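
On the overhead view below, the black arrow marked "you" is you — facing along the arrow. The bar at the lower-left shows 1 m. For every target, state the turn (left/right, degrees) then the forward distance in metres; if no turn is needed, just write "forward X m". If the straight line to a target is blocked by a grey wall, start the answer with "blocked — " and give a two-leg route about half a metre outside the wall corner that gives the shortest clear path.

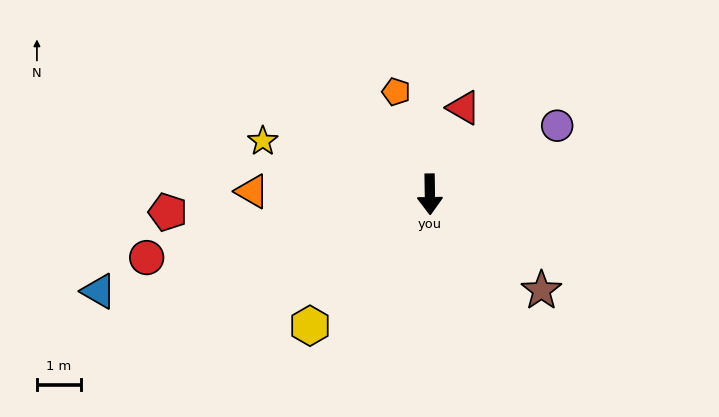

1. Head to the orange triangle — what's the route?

turn right 92°, forward 4.0 m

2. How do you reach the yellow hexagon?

turn right 43°, forward 4.0 m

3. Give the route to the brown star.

turn left 48°, forward 3.3 m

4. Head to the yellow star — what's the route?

turn right 109°, forward 4.0 m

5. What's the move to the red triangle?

turn left 158°, forward 2.1 m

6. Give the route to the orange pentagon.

turn right 163°, forward 2.4 m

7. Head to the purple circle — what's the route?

turn left 117°, forward 3.3 m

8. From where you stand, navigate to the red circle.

turn right 78°, forward 6.6 m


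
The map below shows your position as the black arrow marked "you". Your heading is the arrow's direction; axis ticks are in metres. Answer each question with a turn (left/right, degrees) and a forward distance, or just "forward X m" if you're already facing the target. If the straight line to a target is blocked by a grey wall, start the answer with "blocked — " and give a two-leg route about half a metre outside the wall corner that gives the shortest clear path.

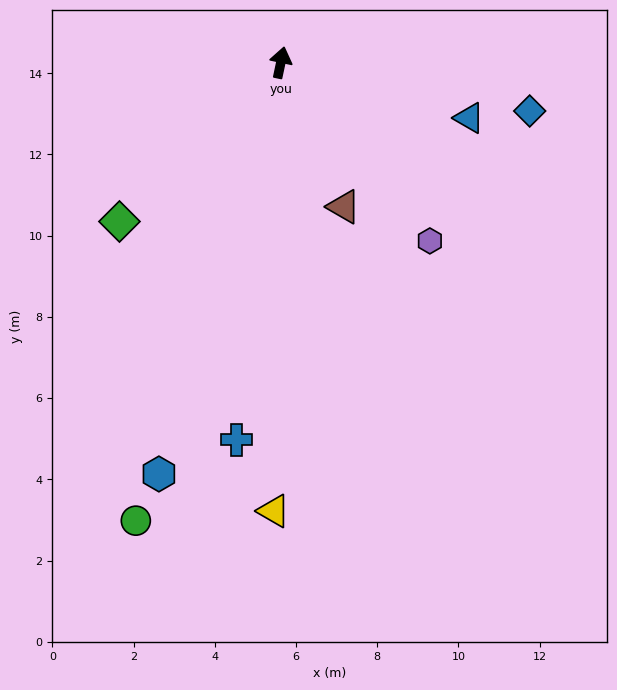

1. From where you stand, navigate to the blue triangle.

turn right 94°, forward 4.8 m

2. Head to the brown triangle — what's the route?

turn right 144°, forward 3.9 m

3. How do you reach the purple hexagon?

turn right 128°, forward 5.7 m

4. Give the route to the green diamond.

turn left 147°, forward 5.6 m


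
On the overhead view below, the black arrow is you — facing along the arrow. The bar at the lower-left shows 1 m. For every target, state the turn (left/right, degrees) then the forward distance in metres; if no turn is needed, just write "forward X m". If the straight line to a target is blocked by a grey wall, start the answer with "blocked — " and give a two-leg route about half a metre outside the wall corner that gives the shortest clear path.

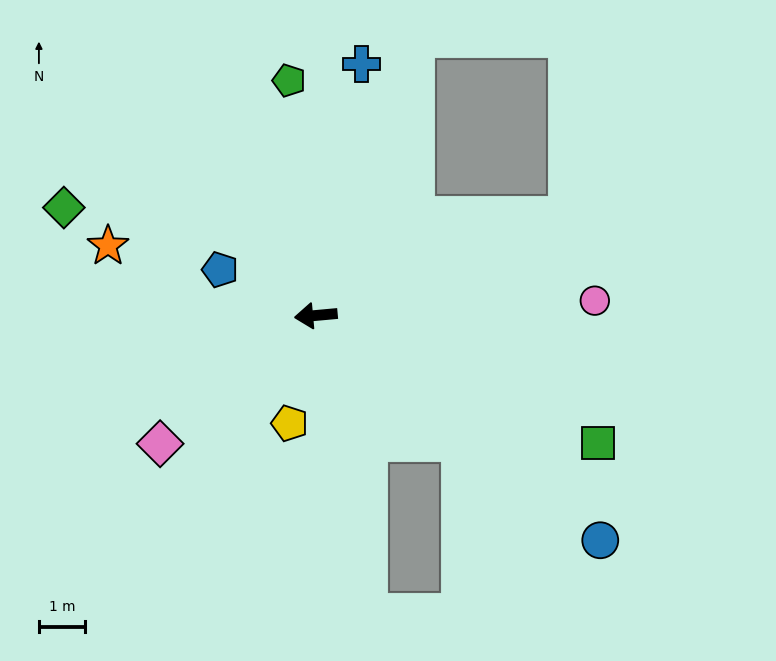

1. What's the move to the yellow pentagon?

turn left 71°, forward 2.4 m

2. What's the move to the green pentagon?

turn right 89°, forward 5.1 m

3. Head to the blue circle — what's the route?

turn left 136°, forward 7.8 m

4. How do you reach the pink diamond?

turn left 34°, forward 4.3 m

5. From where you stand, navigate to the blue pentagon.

turn right 31°, forward 2.3 m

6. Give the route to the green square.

turn left 150°, forward 6.7 m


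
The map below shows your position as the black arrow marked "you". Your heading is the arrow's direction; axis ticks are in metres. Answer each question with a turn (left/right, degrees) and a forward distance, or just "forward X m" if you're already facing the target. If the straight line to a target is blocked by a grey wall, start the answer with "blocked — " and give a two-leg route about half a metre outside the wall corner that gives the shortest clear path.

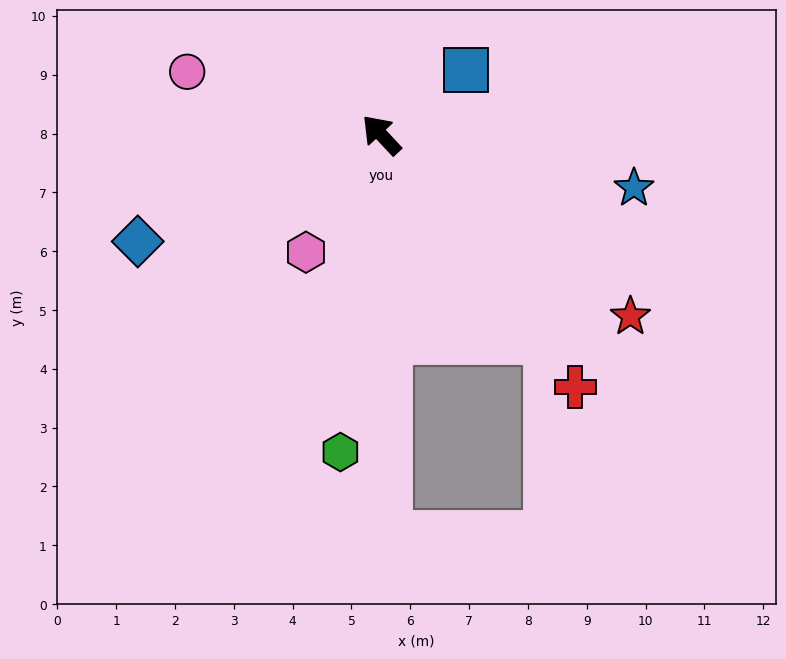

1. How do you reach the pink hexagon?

turn left 104°, forward 2.4 m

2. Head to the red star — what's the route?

turn right 169°, forward 5.2 m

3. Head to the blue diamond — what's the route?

turn left 71°, forward 4.5 m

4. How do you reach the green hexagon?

turn left 130°, forward 5.4 m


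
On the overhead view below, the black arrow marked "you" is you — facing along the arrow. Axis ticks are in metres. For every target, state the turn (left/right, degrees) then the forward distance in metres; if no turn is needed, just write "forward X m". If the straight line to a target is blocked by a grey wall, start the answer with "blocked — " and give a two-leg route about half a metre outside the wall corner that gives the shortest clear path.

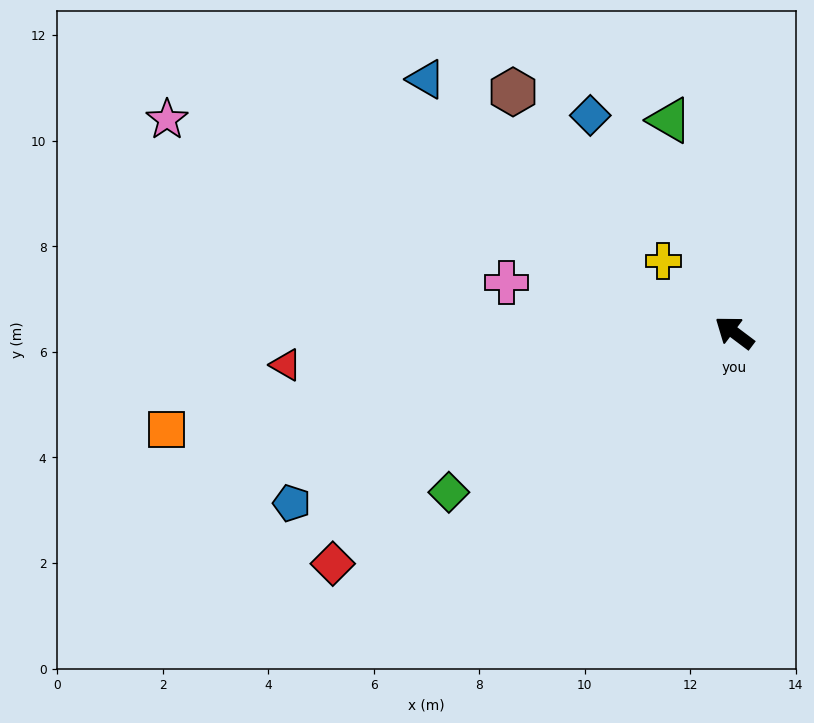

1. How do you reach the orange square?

turn left 47°, forward 10.9 m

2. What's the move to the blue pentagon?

turn left 58°, forward 9.0 m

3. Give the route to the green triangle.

turn right 36°, forward 4.2 m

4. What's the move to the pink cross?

turn left 24°, forward 4.4 m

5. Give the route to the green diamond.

turn left 66°, forward 6.2 m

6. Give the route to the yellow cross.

turn right 8°, forward 1.9 m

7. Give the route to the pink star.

turn left 16°, forward 11.5 m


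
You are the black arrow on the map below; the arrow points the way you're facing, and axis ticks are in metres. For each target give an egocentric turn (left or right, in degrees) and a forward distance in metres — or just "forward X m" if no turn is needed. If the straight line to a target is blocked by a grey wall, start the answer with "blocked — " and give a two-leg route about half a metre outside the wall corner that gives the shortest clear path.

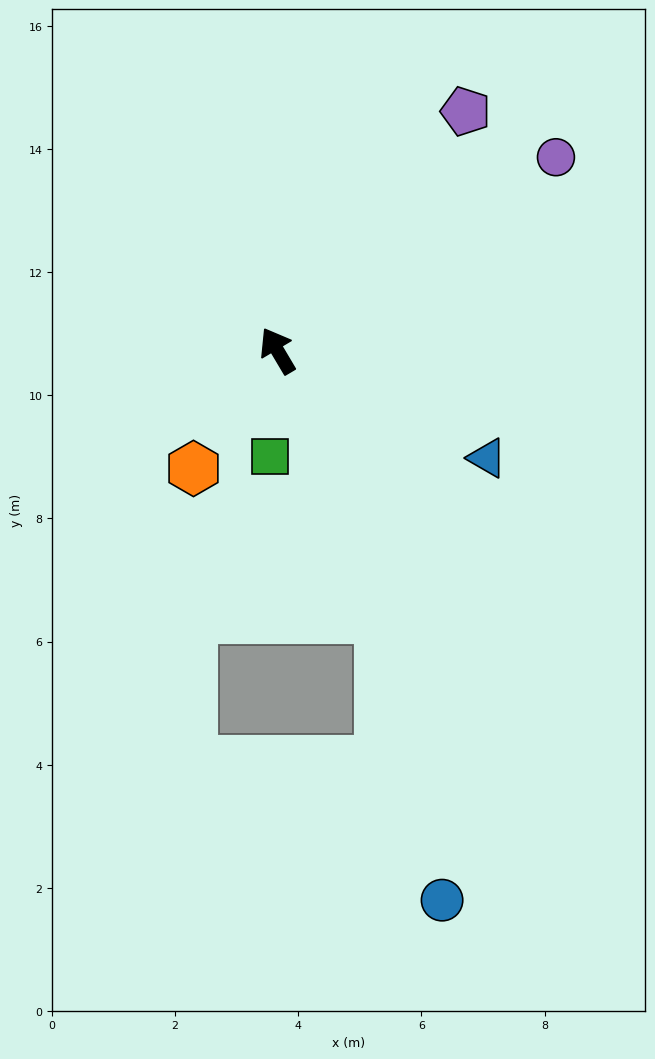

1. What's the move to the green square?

turn left 145°, forward 1.7 m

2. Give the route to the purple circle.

turn right 86°, forward 5.5 m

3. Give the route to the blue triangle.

turn right 148°, forward 3.8 m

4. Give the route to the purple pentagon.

turn right 69°, forward 4.9 m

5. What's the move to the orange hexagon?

turn left 114°, forward 2.3 m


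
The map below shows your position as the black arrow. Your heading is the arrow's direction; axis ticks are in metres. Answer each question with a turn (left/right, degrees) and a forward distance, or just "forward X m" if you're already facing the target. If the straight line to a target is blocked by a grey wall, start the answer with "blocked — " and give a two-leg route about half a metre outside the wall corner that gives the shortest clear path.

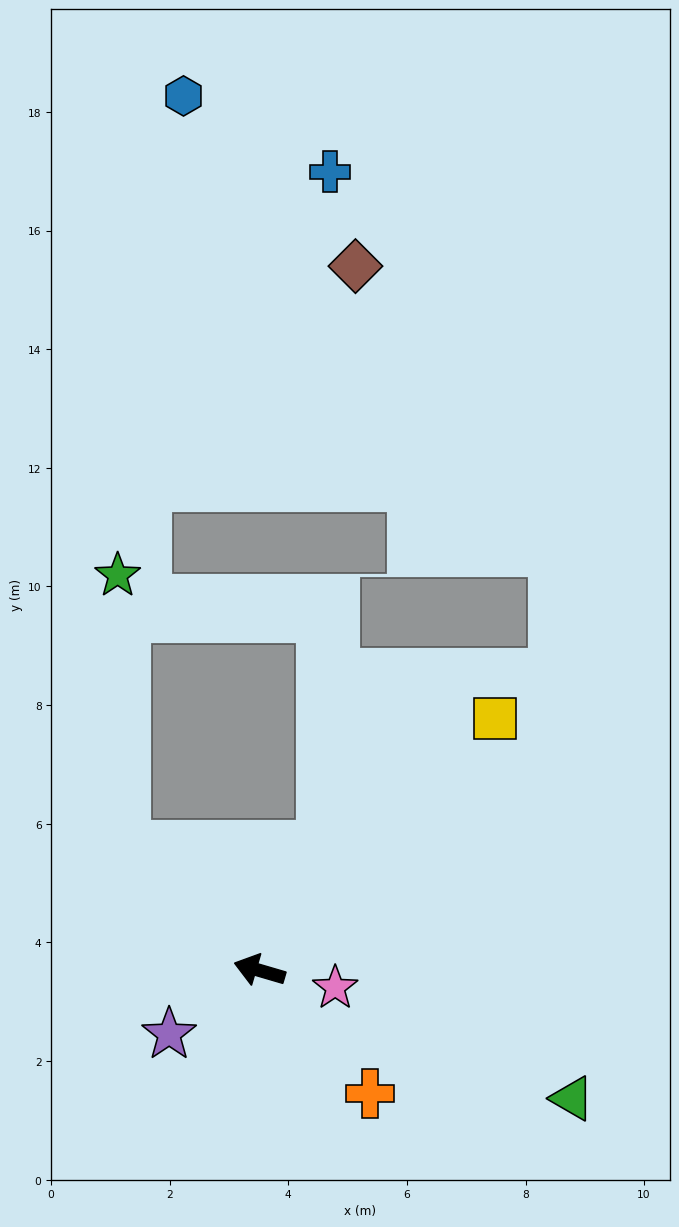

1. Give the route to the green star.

blocked — turn right 27°, forward 3.1 m, then turn right 45°, forward 4.6 m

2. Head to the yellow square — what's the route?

turn right 117°, forward 5.8 m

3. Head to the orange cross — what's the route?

turn left 148°, forward 2.8 m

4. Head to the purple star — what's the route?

turn left 52°, forward 1.9 m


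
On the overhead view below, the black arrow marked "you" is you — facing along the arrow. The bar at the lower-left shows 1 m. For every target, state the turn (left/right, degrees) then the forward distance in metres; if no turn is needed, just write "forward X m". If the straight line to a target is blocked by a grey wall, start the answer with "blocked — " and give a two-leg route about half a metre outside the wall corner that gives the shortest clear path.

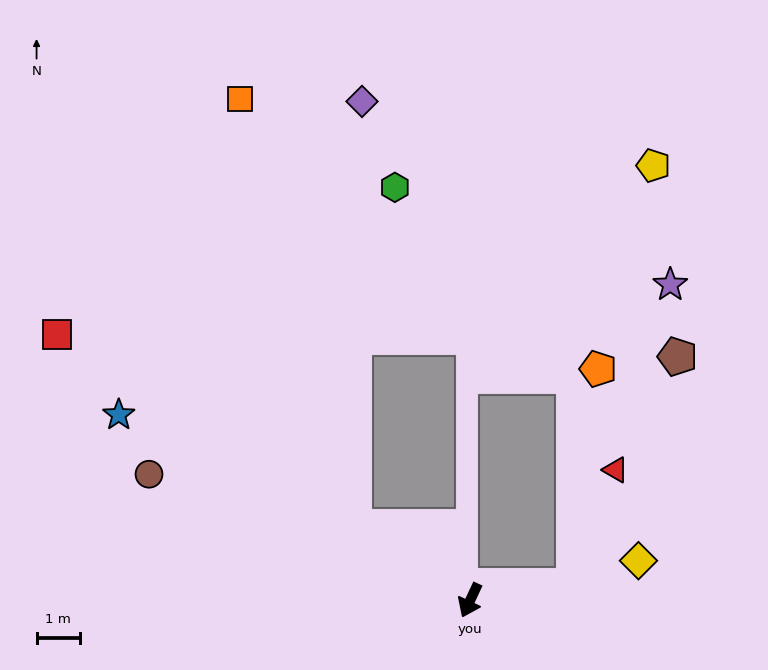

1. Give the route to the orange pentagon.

blocked — turn left 122°, forward 2.4 m, then turn left 77°, forward 5.1 m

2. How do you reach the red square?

turn right 98°, forward 11.4 m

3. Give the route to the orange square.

blocked — turn right 97°, forward 3.2 m, then turn right 43°, forward 10.3 m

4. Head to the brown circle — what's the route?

turn right 86°, forward 8.0 m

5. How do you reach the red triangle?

blocked — turn left 122°, forward 2.4 m, then turn left 64°, forward 2.9 m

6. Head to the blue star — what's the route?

turn right 93°, forward 9.2 m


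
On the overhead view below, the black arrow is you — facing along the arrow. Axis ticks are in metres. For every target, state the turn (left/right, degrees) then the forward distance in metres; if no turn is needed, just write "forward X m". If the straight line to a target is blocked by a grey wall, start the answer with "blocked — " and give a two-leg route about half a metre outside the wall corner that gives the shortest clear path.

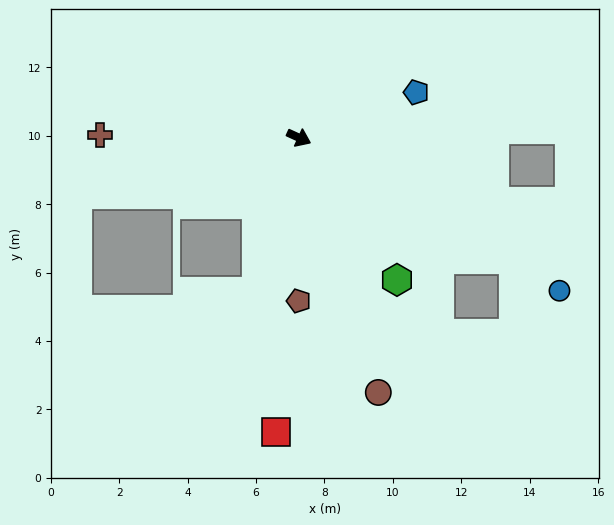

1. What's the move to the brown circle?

turn right 48°, forward 7.8 m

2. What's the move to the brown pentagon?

turn right 66°, forward 4.8 m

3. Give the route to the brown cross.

turn right 156°, forward 5.8 m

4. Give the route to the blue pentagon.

turn left 46°, forward 3.7 m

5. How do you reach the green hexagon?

turn right 31°, forward 5.0 m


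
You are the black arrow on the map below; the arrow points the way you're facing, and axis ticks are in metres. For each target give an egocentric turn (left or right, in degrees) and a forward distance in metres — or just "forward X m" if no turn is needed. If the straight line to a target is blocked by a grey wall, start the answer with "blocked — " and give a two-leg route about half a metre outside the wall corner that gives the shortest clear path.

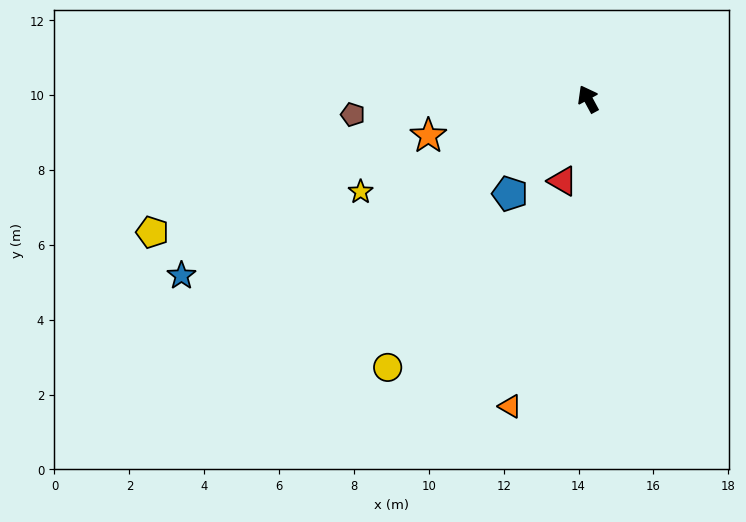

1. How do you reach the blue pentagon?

turn left 112°, forward 3.3 m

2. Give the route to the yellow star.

turn left 84°, forward 6.6 m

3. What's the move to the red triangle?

turn left 134°, forward 2.3 m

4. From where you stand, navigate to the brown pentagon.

turn left 65°, forward 6.3 m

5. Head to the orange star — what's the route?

turn left 75°, forward 4.4 m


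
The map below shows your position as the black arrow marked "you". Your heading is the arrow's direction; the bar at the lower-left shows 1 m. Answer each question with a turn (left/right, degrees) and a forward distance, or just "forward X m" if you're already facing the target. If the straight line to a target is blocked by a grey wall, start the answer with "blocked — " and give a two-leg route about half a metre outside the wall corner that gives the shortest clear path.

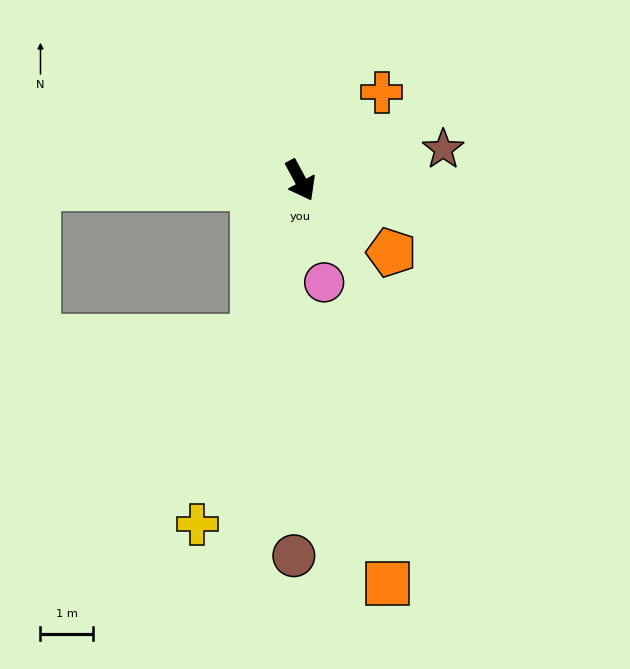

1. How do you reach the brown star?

turn left 74°, forward 2.8 m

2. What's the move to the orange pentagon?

turn left 23°, forward 2.2 m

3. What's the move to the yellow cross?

turn right 45°, forward 6.9 m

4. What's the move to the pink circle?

turn right 15°, forward 2.0 m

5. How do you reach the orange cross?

turn left 109°, forward 2.3 m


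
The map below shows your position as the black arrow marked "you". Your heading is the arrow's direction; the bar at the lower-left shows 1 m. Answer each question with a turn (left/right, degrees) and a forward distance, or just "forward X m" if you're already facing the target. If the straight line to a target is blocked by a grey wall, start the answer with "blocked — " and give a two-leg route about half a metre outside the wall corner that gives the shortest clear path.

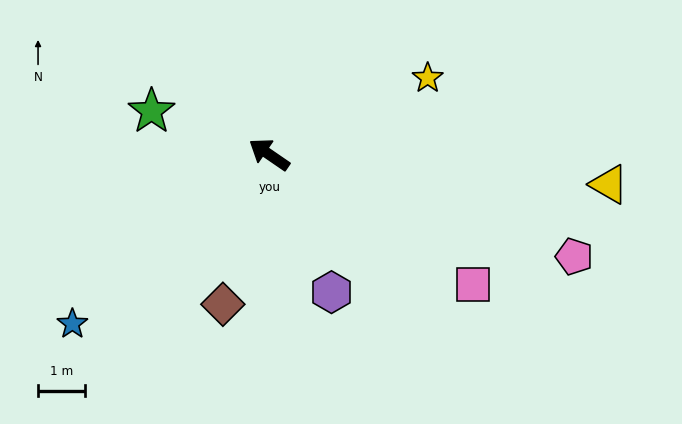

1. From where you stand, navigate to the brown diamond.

turn left 107°, forward 3.3 m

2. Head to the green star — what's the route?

turn left 14°, forward 2.6 m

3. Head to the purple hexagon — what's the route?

turn left 149°, forward 3.2 m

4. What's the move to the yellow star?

turn right 120°, forward 3.7 m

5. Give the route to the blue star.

turn left 75°, forward 5.5 m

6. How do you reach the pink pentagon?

turn right 164°, forward 6.8 m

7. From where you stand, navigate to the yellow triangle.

turn right 151°, forward 7.2 m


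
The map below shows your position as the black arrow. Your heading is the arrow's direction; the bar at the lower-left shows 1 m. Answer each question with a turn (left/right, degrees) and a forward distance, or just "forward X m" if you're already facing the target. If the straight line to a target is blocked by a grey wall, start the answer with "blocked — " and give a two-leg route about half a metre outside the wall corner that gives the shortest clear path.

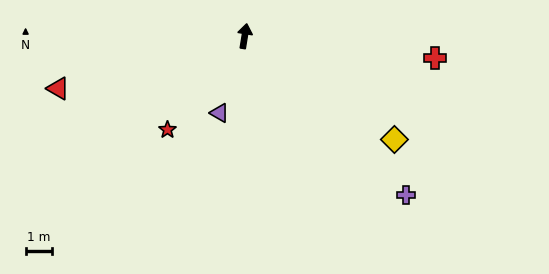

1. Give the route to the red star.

turn left 150°, forward 4.6 m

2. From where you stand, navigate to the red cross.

turn right 87°, forward 7.2 m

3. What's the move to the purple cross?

turn right 125°, forward 8.5 m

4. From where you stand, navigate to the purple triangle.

turn left 171°, forward 3.1 m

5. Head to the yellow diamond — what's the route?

turn right 115°, forward 6.9 m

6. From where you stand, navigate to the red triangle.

turn left 115°, forward 7.3 m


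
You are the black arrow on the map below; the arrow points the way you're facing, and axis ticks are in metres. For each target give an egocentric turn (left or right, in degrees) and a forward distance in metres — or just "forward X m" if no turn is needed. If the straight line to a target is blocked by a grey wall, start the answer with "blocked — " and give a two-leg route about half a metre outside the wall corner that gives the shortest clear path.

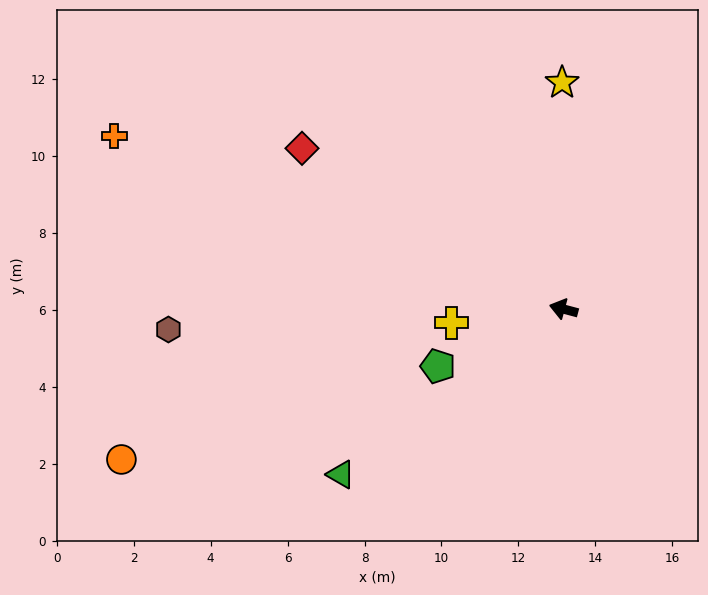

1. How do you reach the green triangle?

turn left 51°, forward 7.2 m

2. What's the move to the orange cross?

turn right 6°, forward 12.5 m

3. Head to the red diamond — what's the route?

turn right 17°, forward 8.0 m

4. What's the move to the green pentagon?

turn left 39°, forward 3.6 m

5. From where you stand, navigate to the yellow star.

turn right 75°, forward 5.9 m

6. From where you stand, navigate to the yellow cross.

turn left 22°, forward 2.9 m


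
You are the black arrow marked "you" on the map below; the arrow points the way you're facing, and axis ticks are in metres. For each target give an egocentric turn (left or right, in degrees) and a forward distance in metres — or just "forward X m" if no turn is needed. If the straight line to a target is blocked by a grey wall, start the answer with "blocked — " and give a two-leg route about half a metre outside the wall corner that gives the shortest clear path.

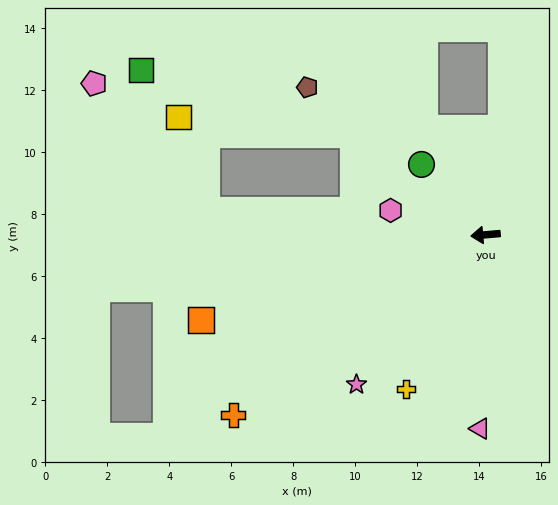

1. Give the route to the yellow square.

blocked — turn right 42°, forward 5.4 m, then turn left 31°, forward 5.7 m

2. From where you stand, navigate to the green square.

blocked — turn right 42°, forward 5.4 m, then turn left 20°, forward 7.1 m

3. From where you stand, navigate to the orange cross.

turn left 31°, forward 10.0 m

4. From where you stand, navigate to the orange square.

turn left 12°, forward 9.6 m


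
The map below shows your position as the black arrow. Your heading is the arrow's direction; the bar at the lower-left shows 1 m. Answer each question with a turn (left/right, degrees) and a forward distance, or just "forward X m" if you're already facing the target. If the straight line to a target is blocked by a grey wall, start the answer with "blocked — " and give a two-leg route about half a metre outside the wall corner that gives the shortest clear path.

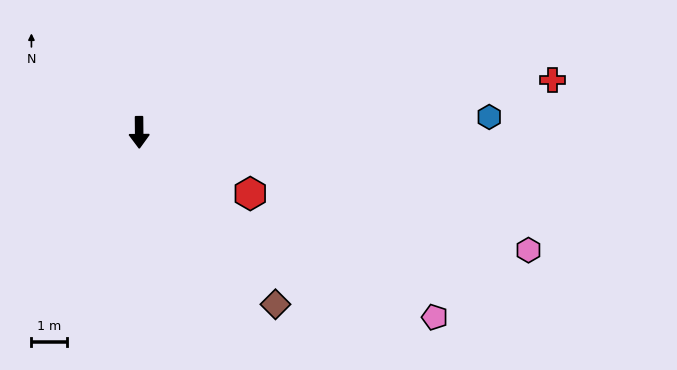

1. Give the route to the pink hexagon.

turn left 73°, forward 11.4 m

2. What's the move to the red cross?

turn left 97°, forward 11.7 m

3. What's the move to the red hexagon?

turn left 61°, forward 3.6 m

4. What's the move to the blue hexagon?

turn left 92°, forward 9.9 m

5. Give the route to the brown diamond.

turn left 38°, forward 6.2 m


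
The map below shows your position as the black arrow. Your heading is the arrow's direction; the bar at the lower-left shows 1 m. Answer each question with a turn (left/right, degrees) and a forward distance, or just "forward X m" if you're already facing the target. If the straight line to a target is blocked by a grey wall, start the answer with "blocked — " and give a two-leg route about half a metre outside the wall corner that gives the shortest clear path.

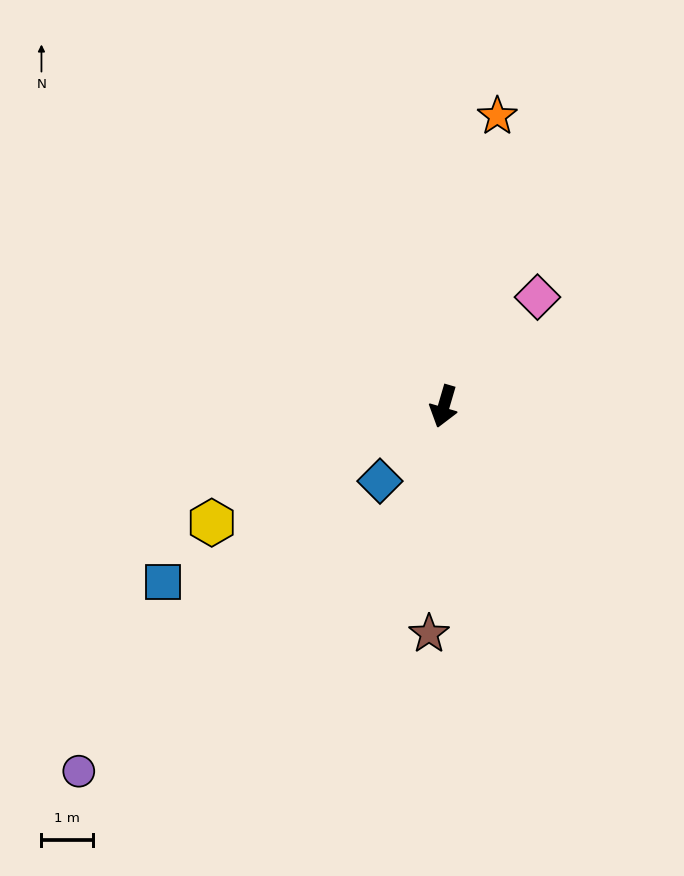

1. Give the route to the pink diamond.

turn left 156°, forward 2.8 m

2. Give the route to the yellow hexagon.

turn right 47°, forward 5.1 m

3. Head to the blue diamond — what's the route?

turn right 24°, forward 1.9 m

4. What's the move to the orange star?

turn right 174°, forward 5.8 m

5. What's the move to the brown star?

turn left 13°, forward 4.4 m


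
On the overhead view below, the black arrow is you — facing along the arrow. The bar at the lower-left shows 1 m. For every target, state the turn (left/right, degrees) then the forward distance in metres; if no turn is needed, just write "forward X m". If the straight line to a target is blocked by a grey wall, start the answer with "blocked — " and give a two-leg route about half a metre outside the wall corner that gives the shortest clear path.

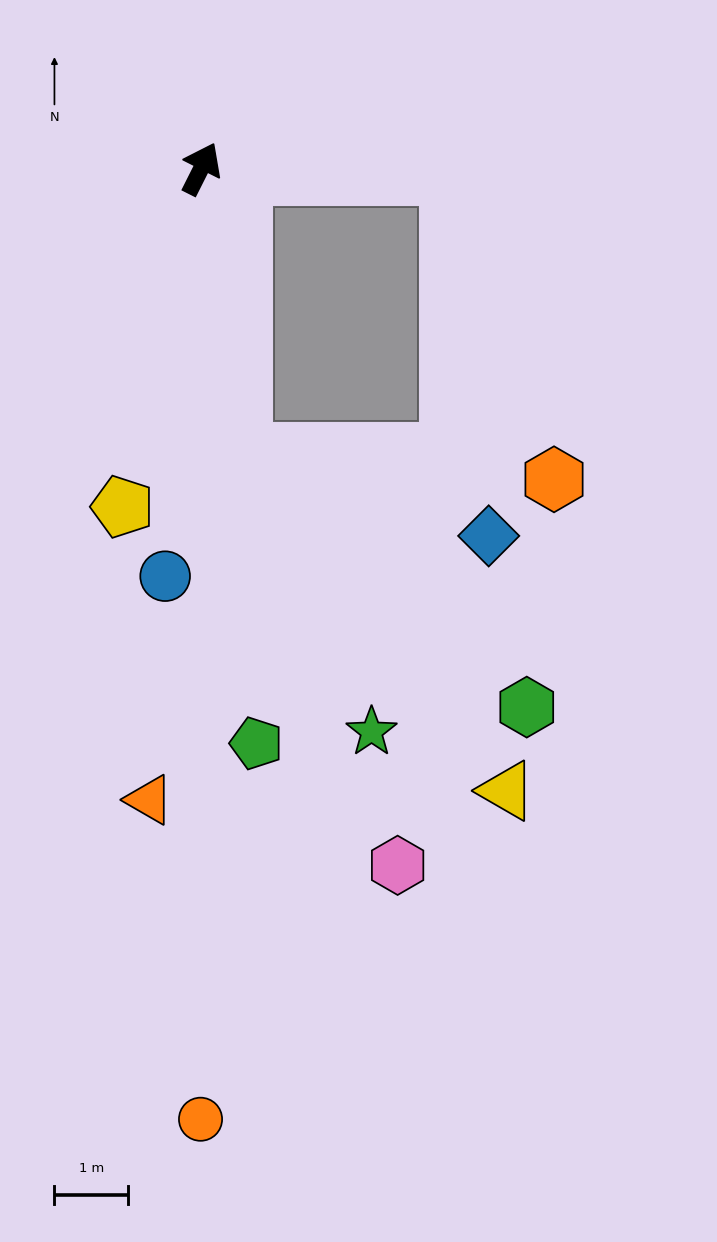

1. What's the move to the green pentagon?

turn right 148°, forward 7.9 m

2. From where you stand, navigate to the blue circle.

turn right 158°, forward 5.6 m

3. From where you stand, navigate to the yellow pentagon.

turn right 166°, forward 4.7 m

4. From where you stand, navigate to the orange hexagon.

blocked — turn right 65°, forward 3.4 m, then turn right 70°, forward 4.4 m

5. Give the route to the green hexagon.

blocked — turn right 145°, forward 3.9 m, then turn left 40°, forward 5.2 m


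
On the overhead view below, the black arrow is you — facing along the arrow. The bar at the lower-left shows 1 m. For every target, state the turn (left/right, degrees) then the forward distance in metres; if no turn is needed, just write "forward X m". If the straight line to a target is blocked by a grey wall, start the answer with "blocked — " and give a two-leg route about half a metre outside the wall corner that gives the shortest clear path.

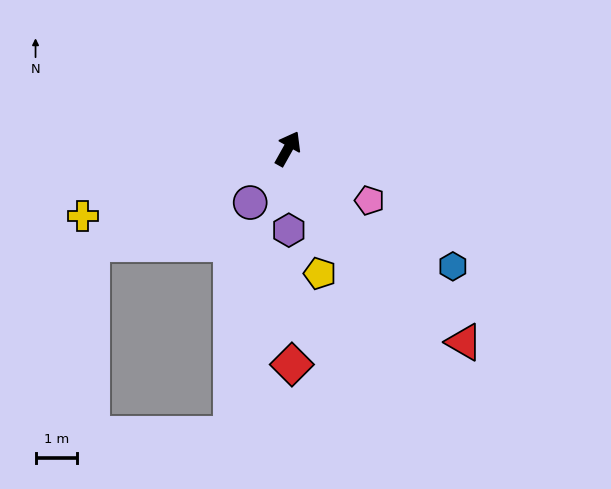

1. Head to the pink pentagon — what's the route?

turn right 93°, forward 2.3 m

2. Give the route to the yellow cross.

turn left 137°, forward 5.2 m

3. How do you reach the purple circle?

turn left 174°, forward 1.6 m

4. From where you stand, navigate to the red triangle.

turn right 108°, forward 6.3 m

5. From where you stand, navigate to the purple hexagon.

turn right 150°, forward 1.9 m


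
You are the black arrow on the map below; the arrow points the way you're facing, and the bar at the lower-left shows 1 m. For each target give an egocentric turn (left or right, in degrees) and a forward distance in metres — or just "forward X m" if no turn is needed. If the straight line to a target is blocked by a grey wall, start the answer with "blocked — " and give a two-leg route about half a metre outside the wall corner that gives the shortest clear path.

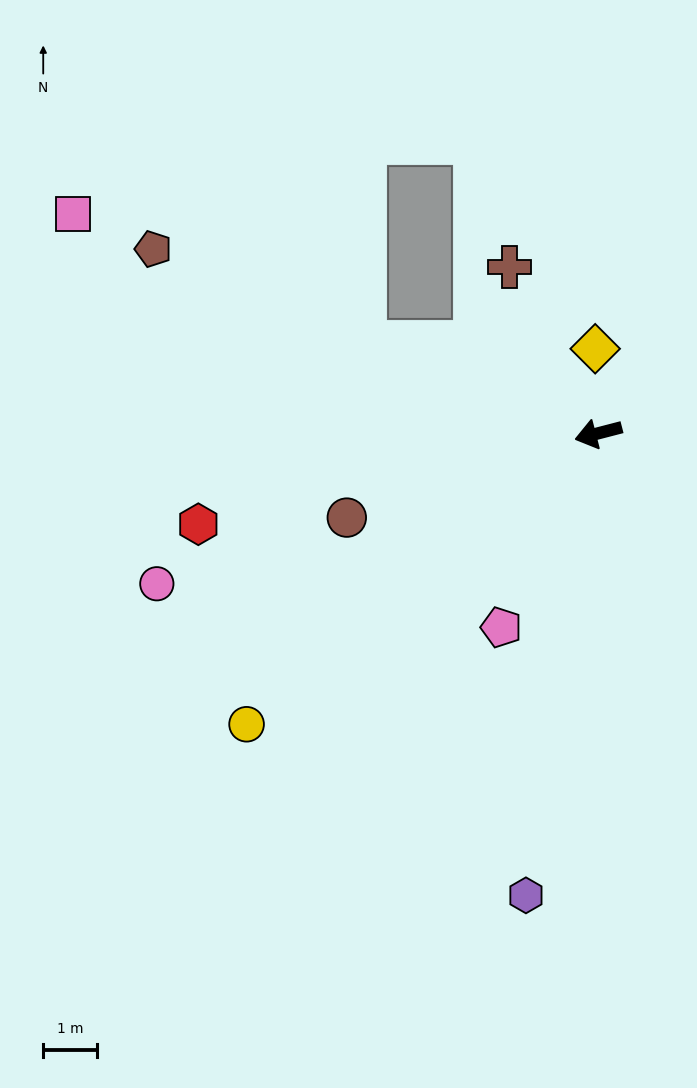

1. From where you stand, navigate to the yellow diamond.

turn right 102°, forward 1.6 m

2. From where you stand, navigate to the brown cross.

turn right 76°, forward 3.5 m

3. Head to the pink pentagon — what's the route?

turn left 49°, forward 4.0 m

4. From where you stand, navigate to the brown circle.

turn left 4°, forward 4.9 m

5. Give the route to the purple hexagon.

turn left 67°, forward 8.7 m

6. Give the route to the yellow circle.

turn left 25°, forward 8.5 m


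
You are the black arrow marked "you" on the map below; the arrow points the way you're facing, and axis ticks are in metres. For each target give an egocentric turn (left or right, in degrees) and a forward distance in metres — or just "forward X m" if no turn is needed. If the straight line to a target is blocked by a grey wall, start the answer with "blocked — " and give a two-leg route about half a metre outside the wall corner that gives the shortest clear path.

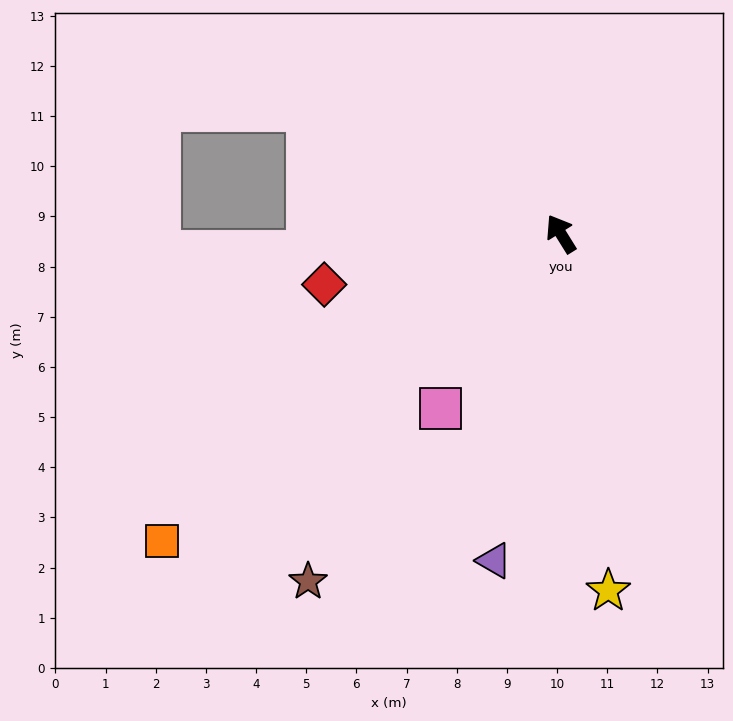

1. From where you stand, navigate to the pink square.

turn left 114°, forward 4.2 m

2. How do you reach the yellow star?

turn left 156°, forward 7.2 m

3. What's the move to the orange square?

turn left 96°, forward 10.0 m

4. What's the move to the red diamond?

turn left 70°, forward 4.8 m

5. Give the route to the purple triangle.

turn left 137°, forward 6.7 m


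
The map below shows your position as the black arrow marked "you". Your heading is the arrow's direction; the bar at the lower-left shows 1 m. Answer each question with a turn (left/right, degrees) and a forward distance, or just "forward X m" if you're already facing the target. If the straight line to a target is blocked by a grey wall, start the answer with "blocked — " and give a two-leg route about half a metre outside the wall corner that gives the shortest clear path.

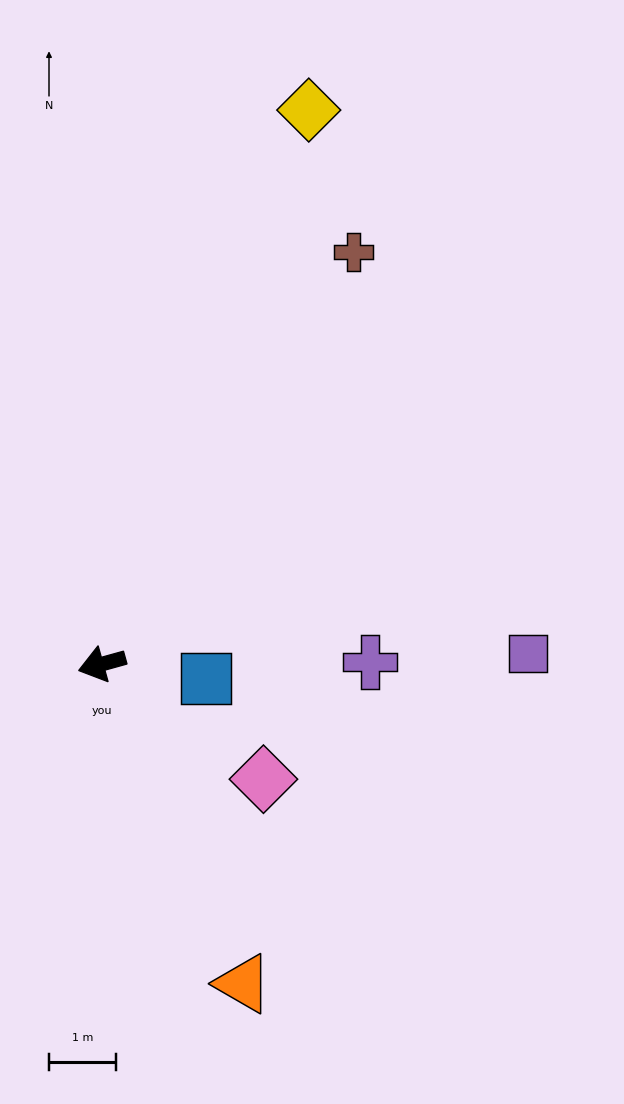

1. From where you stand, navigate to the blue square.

turn left 157°, forward 1.6 m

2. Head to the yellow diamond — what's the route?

turn right 126°, forward 8.8 m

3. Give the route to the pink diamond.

turn left 129°, forward 3.0 m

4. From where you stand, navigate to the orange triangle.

turn left 98°, forward 5.2 m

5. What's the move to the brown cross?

turn right 137°, forward 7.2 m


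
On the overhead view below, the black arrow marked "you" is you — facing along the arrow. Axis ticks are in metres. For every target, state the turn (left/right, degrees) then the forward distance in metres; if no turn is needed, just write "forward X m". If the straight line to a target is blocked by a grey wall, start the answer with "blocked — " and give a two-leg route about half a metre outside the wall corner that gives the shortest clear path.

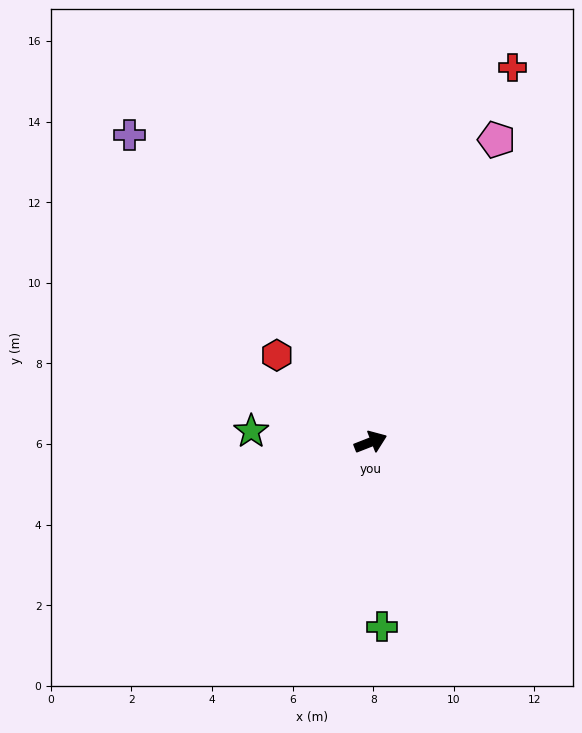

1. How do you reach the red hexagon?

turn left 116°, forward 3.2 m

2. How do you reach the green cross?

turn right 108°, forward 4.6 m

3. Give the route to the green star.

turn left 153°, forward 3.0 m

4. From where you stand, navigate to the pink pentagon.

turn left 46°, forward 8.1 m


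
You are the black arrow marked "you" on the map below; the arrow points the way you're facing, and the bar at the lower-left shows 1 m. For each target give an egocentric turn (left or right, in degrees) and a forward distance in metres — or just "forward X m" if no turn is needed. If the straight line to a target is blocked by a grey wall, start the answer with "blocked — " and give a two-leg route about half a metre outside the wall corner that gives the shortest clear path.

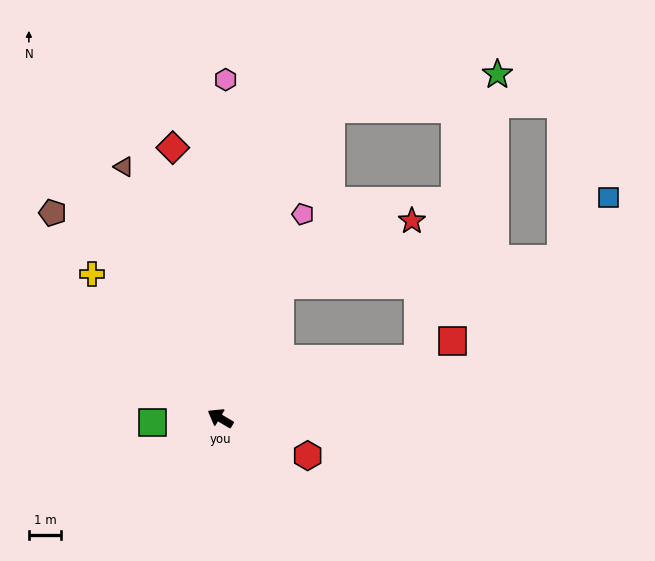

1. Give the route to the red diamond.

turn right 49°, forward 8.5 m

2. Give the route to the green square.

turn left 34°, forward 2.1 m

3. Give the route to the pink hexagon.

turn right 60°, forward 10.5 m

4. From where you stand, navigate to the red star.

blocked — turn right 84°, forward 4.5 m, then turn right 39°, forward 4.5 m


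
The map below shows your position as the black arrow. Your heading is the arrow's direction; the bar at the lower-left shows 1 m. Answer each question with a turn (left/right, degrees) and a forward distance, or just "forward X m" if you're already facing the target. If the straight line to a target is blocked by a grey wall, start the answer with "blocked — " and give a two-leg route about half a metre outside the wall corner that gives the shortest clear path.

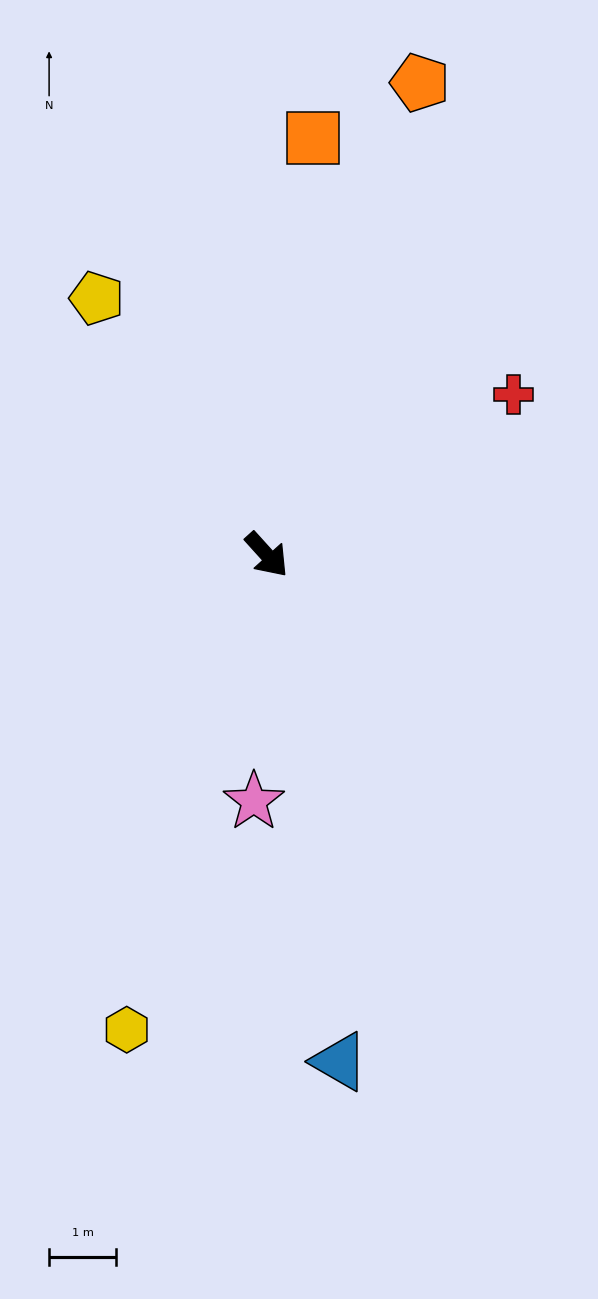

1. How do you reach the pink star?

turn right 45°, forward 3.7 m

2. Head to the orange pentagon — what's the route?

turn left 120°, forward 7.4 m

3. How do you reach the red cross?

turn left 81°, forward 4.4 m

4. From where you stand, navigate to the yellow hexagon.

turn right 59°, forward 7.4 m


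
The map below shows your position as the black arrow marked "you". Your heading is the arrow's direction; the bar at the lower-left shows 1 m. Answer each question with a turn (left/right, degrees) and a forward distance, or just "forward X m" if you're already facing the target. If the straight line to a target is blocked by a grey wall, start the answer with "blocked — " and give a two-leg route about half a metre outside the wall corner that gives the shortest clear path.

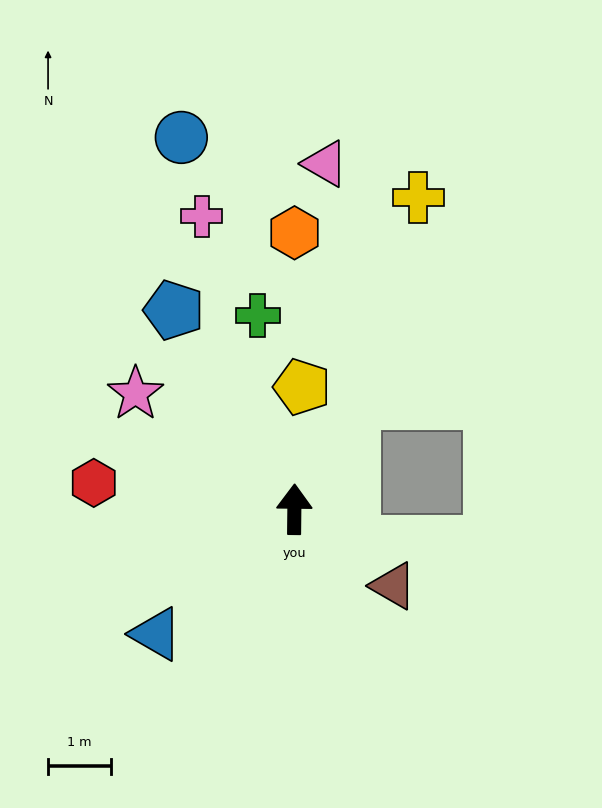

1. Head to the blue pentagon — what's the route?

turn left 32°, forward 3.7 m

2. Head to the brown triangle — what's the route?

turn right 127°, forward 2.0 m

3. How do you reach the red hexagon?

turn left 83°, forward 3.2 m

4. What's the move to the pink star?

turn left 55°, forward 3.1 m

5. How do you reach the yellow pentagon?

turn right 3°, forward 1.9 m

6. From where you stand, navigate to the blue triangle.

turn left 133°, forward 2.9 m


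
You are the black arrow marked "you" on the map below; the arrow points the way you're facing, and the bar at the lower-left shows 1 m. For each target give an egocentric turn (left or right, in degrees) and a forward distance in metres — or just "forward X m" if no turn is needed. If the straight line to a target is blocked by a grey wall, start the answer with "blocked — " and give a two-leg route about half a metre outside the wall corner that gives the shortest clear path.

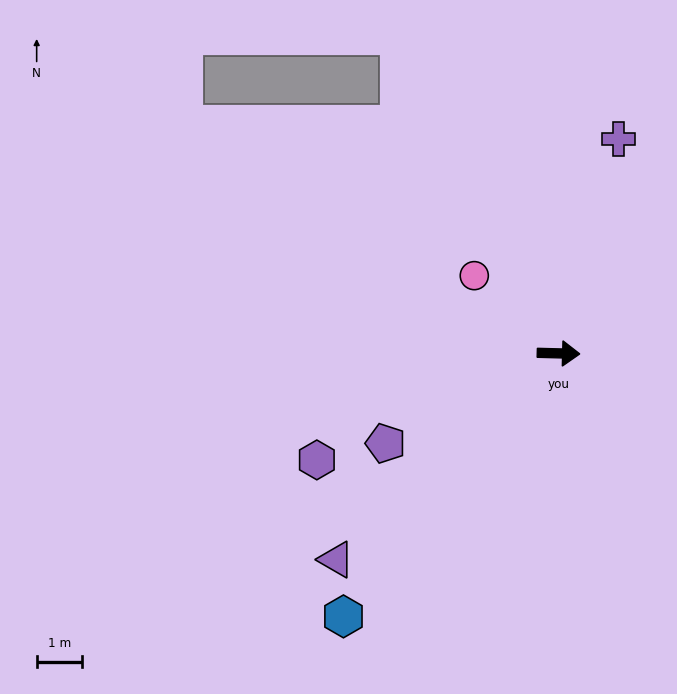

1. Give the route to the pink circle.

turn left 139°, forward 2.5 m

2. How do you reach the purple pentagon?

turn right 151°, forward 4.3 m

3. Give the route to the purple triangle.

turn right 136°, forward 6.7 m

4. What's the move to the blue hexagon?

turn right 128°, forward 7.5 m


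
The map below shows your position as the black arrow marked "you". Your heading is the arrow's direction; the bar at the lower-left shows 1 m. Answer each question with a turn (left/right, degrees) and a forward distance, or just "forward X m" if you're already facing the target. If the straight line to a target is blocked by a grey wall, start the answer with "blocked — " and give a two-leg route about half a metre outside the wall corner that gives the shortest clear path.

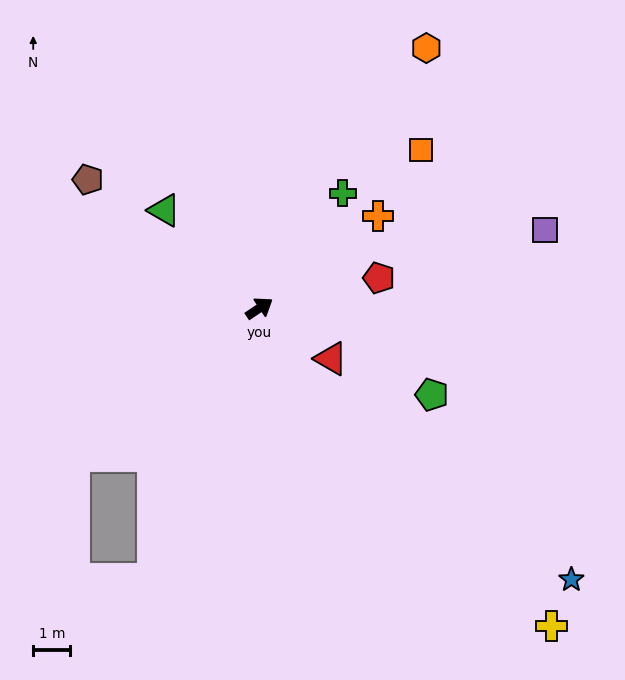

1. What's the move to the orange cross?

turn left 4°, forward 4.0 m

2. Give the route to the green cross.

turn left 20°, forward 3.8 m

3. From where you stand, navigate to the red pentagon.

turn right 20°, forward 3.3 m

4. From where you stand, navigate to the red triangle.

turn right 69°, forward 2.4 m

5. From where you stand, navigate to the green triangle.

turn left 100°, forward 3.7 m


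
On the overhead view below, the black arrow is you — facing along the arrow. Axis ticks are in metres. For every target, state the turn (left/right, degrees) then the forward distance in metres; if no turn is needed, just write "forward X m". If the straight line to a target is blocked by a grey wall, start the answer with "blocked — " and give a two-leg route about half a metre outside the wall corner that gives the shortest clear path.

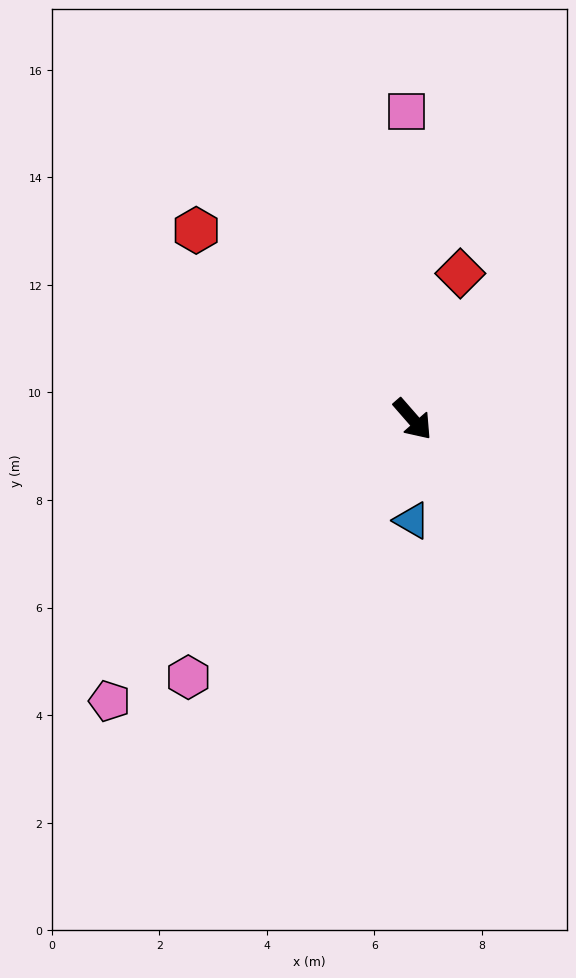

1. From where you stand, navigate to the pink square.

turn left 140°, forward 5.7 m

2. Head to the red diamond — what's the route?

turn left 121°, forward 2.9 m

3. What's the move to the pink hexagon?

turn right 82°, forward 6.4 m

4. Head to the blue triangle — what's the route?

turn right 42°, forward 1.9 m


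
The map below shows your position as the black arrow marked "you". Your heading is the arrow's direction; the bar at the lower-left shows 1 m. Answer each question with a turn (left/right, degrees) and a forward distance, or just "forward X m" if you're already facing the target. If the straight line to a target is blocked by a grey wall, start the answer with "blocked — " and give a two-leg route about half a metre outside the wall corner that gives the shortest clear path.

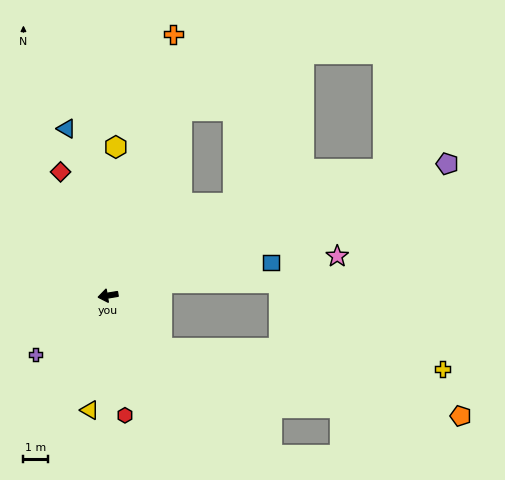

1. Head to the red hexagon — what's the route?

turn left 89°, forward 5.0 m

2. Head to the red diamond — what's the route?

turn right 78°, forward 5.4 m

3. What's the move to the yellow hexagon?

turn right 102°, forward 6.1 m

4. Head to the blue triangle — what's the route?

turn right 85°, forward 7.1 m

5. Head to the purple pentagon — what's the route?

turn right 168°, forward 14.9 m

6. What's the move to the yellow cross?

blocked — turn left 126°, forward 3.1 m, then turn left 40°, forward 11.5 m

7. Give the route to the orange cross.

turn right 113°, forward 11.0 m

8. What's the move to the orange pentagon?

blocked — turn left 126°, forward 3.1 m, then turn left 32°, forward 12.5 m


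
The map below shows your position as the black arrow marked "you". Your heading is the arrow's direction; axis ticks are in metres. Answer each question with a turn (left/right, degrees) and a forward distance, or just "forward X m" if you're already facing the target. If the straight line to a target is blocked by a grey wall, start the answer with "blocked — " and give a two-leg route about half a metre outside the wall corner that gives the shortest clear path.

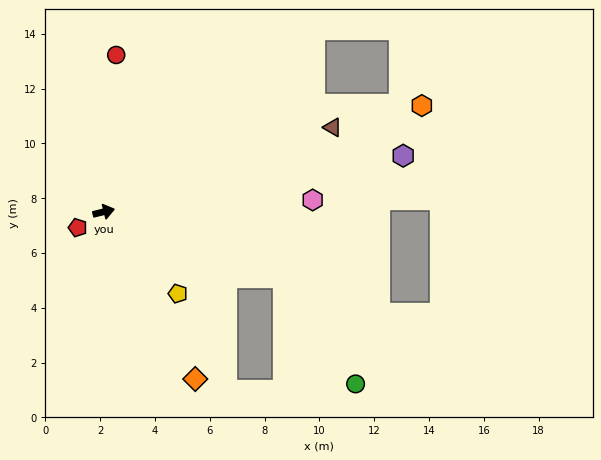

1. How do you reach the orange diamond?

turn right 75°, forward 7.0 m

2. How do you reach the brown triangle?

turn left 6°, forward 8.9 m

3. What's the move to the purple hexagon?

turn right 3°, forward 11.1 m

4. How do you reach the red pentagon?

turn right 163°, forward 1.1 m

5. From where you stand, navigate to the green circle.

blocked — turn right 34°, forward 7.0 m, then turn right 36°, forward 4.7 m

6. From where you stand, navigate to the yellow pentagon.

turn right 62°, forward 4.0 m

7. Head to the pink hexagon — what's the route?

turn right 11°, forward 7.6 m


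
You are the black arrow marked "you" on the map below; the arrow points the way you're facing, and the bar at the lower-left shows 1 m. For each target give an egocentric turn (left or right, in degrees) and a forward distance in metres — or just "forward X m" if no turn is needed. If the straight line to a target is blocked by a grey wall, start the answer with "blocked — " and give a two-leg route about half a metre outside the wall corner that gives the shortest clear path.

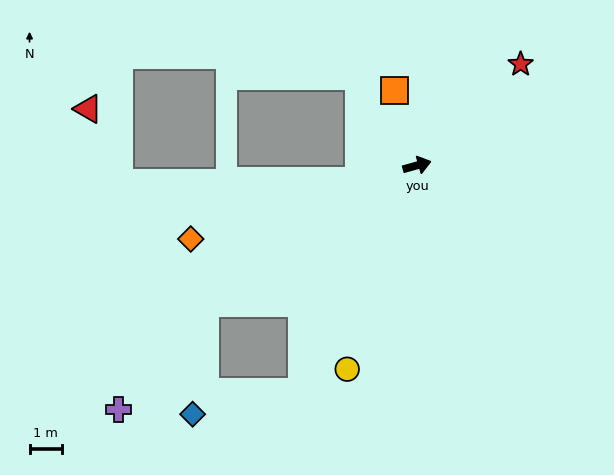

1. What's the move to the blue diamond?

blocked — turn right 163°, forward 7.9 m, then turn left 51°, forward 3.5 m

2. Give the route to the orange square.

turn left 91°, forward 2.4 m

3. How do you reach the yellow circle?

turn right 125°, forward 6.7 m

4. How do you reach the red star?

turn left 29°, forward 4.5 m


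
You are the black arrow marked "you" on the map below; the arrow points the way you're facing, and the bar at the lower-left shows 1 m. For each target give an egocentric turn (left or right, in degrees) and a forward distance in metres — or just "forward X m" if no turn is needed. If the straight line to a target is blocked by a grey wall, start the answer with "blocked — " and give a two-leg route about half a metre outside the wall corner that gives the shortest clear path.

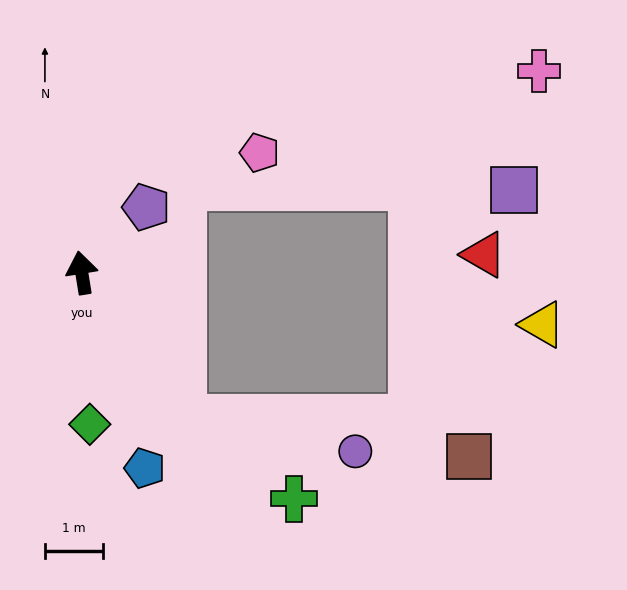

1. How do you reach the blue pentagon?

turn right 171°, forward 3.5 m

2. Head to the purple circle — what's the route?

blocked — turn right 155°, forward 3.0 m, then turn left 45°, forward 3.0 m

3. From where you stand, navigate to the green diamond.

turn left 174°, forward 2.6 m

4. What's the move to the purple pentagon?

turn right 54°, forward 1.6 m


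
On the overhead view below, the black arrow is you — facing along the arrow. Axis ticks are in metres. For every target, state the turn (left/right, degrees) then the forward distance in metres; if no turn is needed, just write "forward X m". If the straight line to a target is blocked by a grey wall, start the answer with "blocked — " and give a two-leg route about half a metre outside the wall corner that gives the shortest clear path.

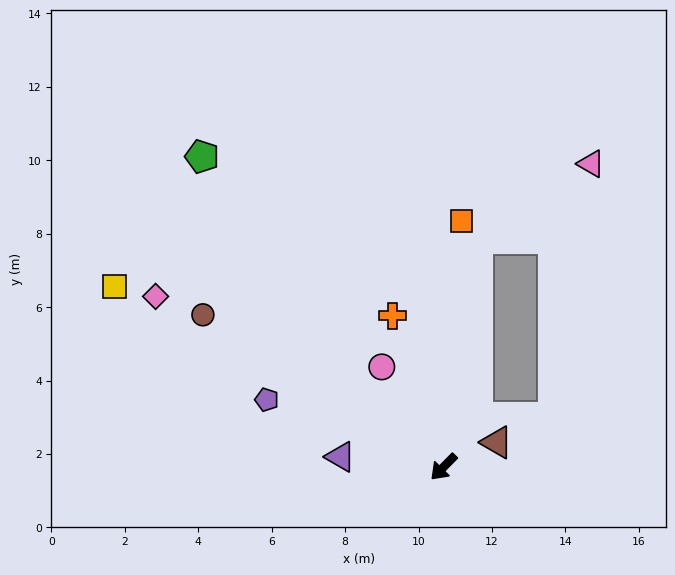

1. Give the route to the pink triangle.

blocked — turn right 144°, forward 6.3 m, then turn right 48°, forward 3.7 m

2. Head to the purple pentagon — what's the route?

turn right 66°, forward 5.2 m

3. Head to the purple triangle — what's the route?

turn right 51°, forward 2.8 m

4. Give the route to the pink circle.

turn right 104°, forward 3.2 m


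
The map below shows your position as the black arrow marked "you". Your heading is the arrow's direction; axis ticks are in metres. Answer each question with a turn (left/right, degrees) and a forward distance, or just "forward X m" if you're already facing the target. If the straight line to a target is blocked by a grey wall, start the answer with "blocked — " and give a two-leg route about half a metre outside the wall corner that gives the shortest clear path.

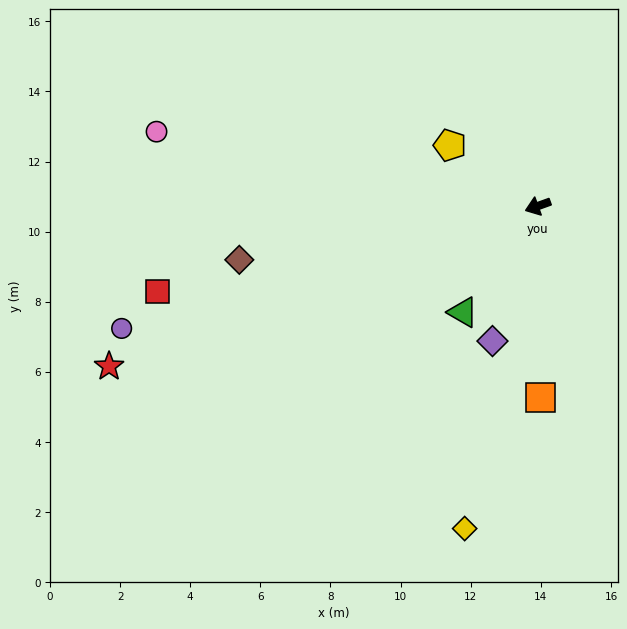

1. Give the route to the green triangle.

turn left 35°, forward 3.7 m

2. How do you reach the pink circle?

turn right 31°, forward 11.1 m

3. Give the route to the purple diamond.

turn left 52°, forward 4.1 m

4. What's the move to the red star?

forward 13.1 m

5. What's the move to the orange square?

turn left 71°, forward 5.5 m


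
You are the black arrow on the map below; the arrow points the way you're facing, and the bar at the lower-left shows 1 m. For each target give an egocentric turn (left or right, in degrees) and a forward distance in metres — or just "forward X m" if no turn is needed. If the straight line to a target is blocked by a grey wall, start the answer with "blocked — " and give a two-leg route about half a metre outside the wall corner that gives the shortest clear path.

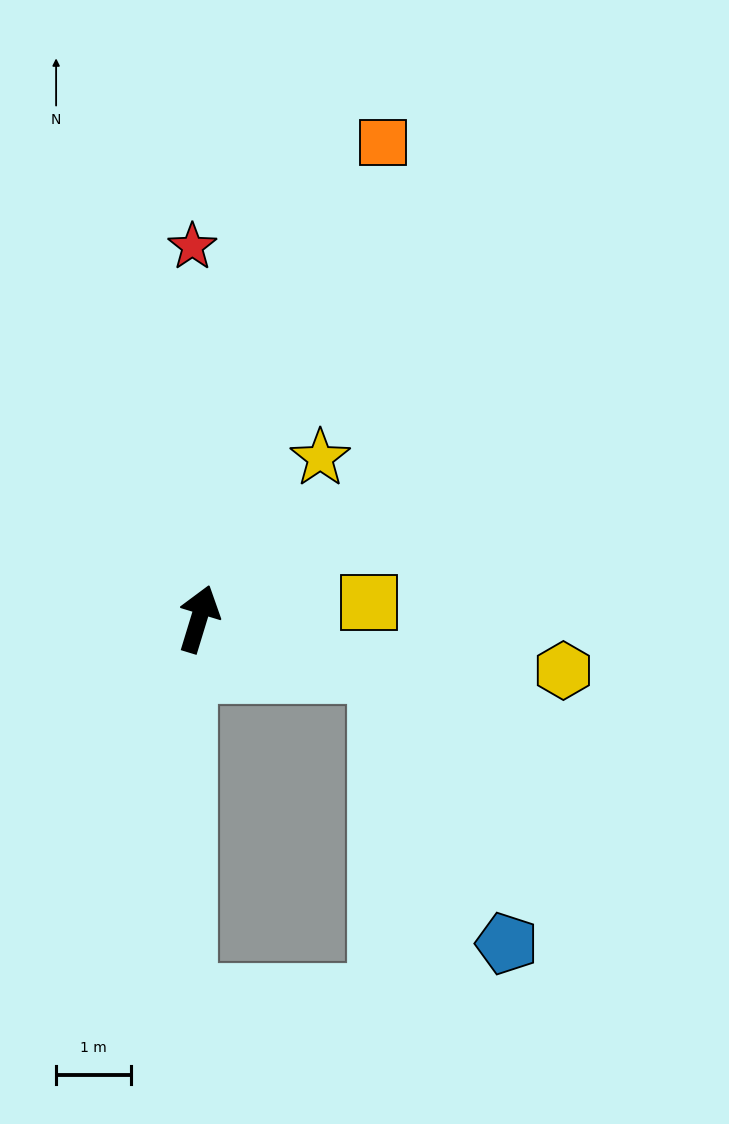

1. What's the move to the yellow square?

turn right 68°, forward 2.3 m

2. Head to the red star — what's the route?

turn left 18°, forward 5.0 m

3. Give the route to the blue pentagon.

blocked — turn right 89°, forward 2.5 m, then turn right 49°, forward 4.0 m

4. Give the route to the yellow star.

turn right 20°, forward 2.7 m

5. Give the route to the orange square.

turn right 4°, forward 6.8 m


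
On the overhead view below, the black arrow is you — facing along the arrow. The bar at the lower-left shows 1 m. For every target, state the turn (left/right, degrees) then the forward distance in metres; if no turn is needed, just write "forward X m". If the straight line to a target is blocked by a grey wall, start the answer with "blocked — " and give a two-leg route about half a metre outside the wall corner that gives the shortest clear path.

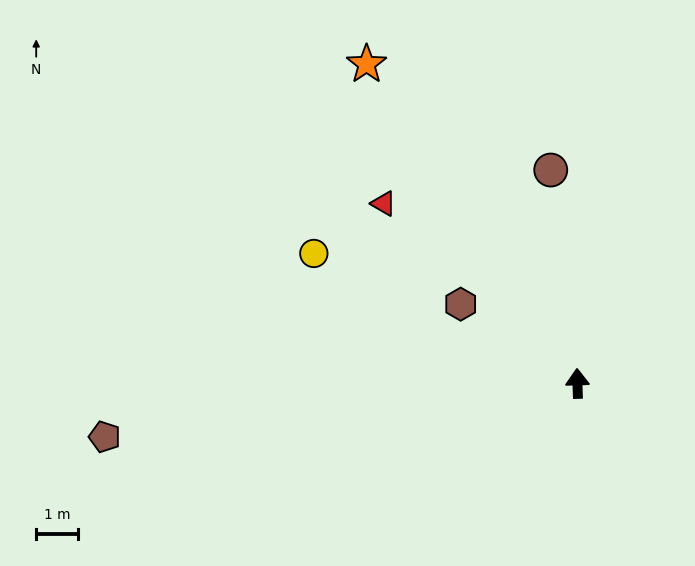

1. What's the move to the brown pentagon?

turn left 95°, forward 11.3 m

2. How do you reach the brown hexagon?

turn left 54°, forward 3.4 m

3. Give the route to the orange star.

turn left 32°, forward 9.1 m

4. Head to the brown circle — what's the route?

turn left 5°, forward 5.1 m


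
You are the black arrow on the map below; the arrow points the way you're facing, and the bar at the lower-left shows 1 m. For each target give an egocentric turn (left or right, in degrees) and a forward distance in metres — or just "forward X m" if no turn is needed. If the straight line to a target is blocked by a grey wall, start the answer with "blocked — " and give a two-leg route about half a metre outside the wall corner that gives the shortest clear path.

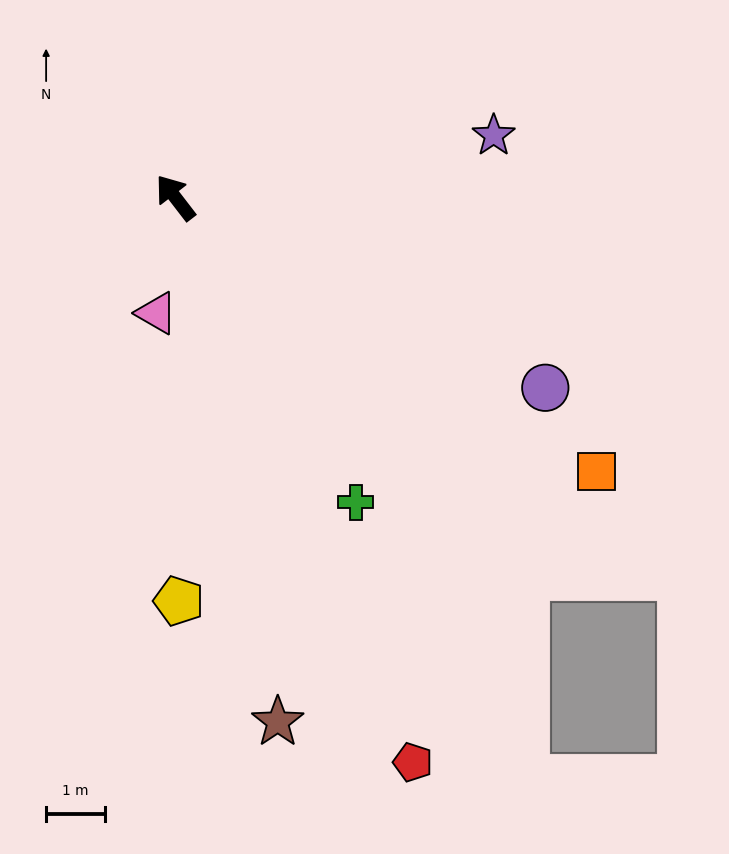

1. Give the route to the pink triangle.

turn left 133°, forward 2.0 m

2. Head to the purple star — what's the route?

turn right 117°, forward 5.5 m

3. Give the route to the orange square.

turn right 161°, forward 8.6 m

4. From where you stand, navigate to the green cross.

turn left 173°, forward 6.0 m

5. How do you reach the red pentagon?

turn left 165°, forward 10.5 m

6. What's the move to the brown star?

turn left 153°, forward 9.1 m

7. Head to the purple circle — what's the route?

turn right 155°, forward 7.1 m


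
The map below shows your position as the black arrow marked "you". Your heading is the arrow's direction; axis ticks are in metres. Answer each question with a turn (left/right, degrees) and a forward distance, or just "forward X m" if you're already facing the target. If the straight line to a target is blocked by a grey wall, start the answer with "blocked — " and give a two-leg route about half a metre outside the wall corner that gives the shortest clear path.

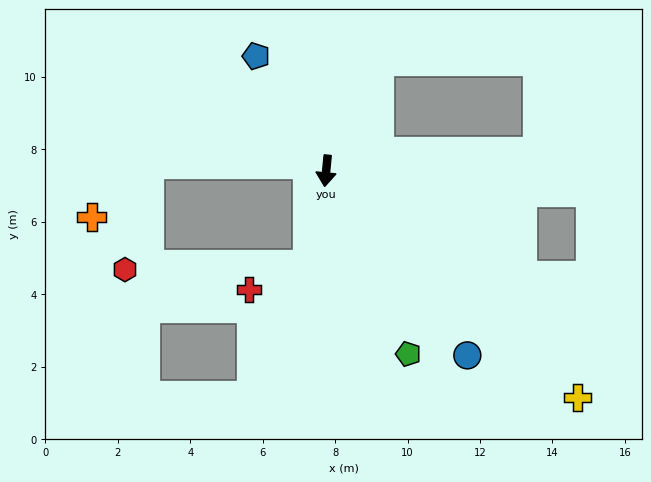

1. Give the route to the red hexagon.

blocked — turn right 5°, forward 2.7 m, then turn right 78°, forward 5.1 m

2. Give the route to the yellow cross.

turn left 53°, forward 9.3 m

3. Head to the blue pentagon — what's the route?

turn right 143°, forward 3.7 m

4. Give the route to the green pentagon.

turn left 30°, forward 5.5 m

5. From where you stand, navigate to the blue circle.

turn left 43°, forward 6.4 m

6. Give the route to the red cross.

blocked — turn right 5°, forward 2.7 m, then turn right 57°, forward 1.8 m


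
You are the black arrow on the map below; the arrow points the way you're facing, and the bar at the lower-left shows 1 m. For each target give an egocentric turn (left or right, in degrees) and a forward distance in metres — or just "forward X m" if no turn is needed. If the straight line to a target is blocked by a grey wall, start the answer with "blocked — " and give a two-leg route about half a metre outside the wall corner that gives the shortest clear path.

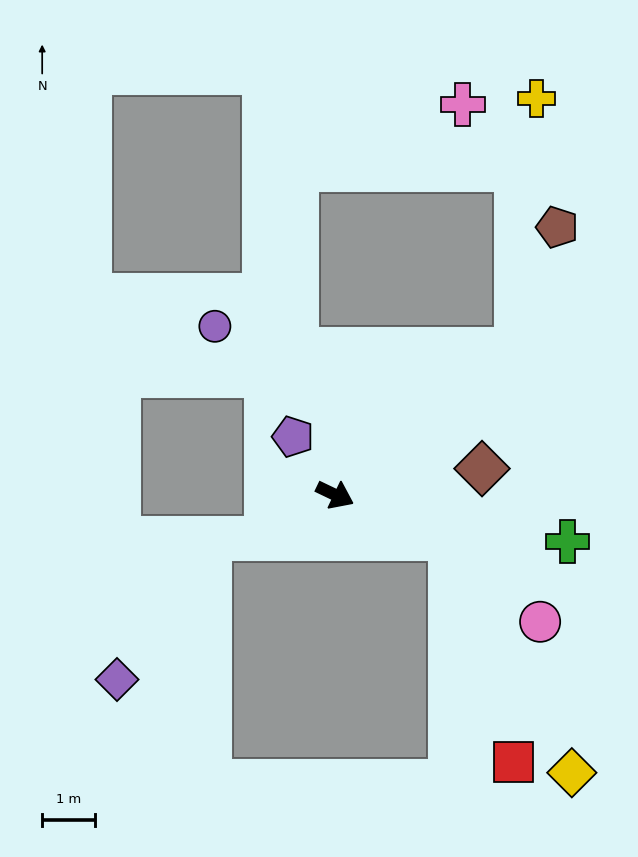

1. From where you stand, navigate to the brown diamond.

turn left 36°, forward 2.8 m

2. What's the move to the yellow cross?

blocked — turn left 64°, forward 4.4 m, then turn left 47°, forward 4.8 m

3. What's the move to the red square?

blocked — turn left 5°, forward 2.3 m, then turn right 54°, forward 4.4 m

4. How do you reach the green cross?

turn left 14°, forward 4.5 m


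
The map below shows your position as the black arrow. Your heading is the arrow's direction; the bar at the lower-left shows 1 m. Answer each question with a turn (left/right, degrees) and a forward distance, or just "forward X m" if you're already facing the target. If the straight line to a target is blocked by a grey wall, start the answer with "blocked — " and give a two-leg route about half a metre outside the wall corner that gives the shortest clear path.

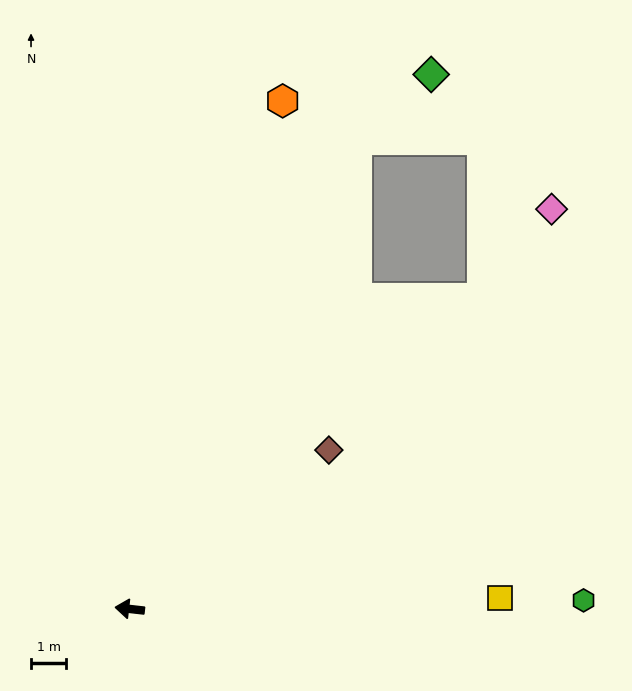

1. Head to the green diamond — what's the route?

blocked — turn right 109°, forward 14.8 m, then turn right 23°, forward 2.8 m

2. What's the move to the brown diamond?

turn right 135°, forward 7.3 m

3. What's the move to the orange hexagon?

turn right 100°, forward 15.1 m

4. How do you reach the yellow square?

turn right 172°, forward 10.5 m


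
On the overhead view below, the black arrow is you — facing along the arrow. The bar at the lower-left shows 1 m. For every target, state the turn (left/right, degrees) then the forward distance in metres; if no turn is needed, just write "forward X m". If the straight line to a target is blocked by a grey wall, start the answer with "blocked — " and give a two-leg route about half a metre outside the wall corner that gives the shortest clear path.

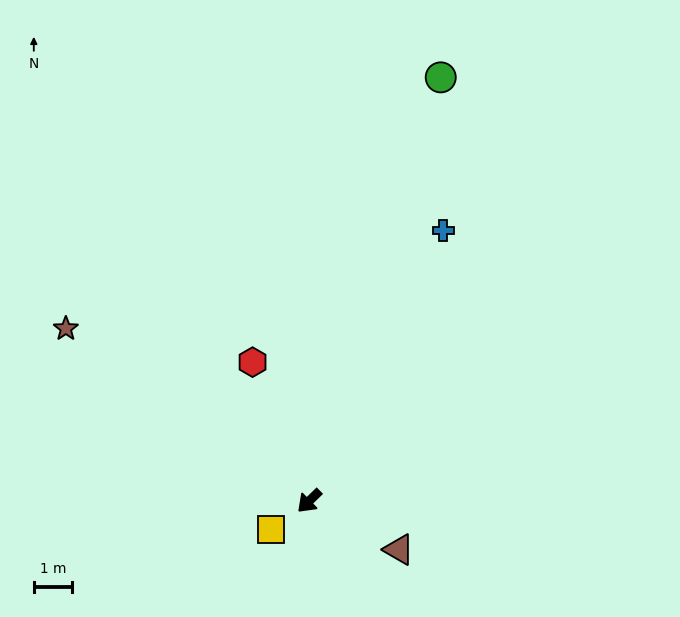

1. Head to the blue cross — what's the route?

turn right 161°, forward 7.9 m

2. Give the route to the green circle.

turn right 152°, forward 11.6 m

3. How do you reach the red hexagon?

turn right 112°, forward 3.9 m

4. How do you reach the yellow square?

turn right 7°, forward 1.3 m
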